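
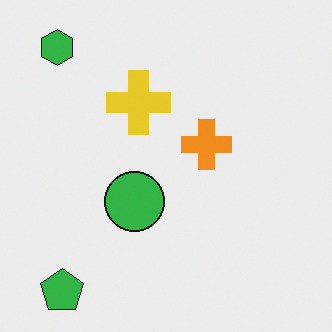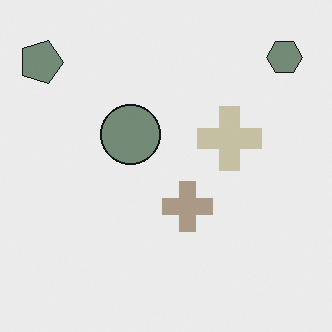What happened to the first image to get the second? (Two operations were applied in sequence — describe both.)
The transformation is: rotated 90° clockwise, then heavily desaturated.

The green pentagon sits in the bottom-left of the first image and the top-left of the second — consistent with a whole-image 90° clockwise rotation. All colors are more muted and greyish — a global saturation change.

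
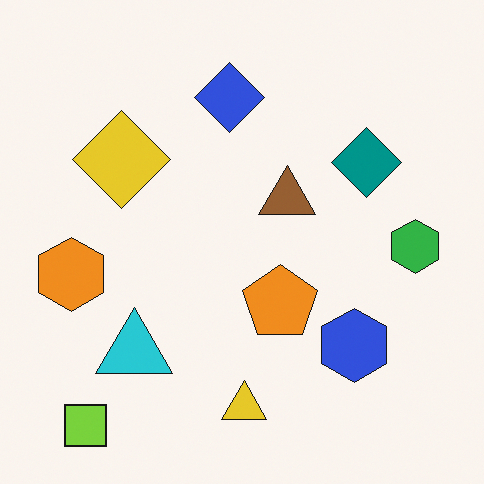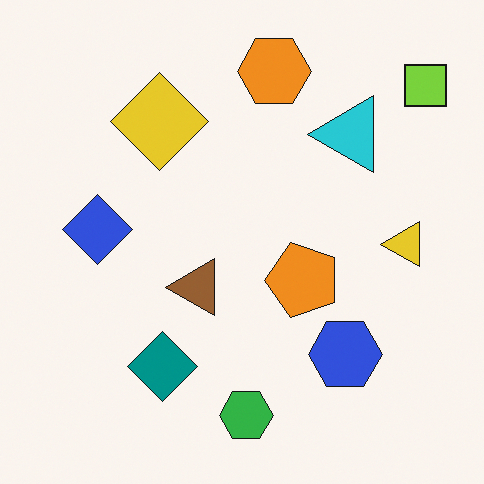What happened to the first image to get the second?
The second image is the first transposed (reflected across the top-left ↔ bottom-right diagonal).

Shapes have swapped their row and column positions — what was in the top-right is now in the bottom-left — a diagonal reflection.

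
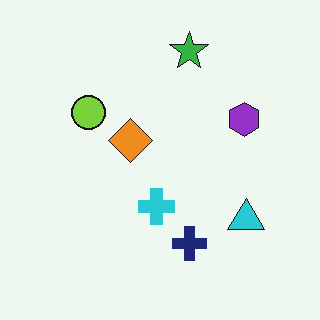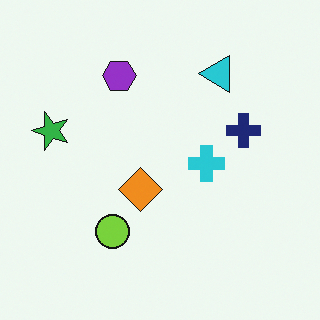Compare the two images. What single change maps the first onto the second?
It was rotated 90° counter-clockwise.

The green star sits in the top of the first image and the left of the second — consistent with a whole-image 90° counter-clockwise rotation.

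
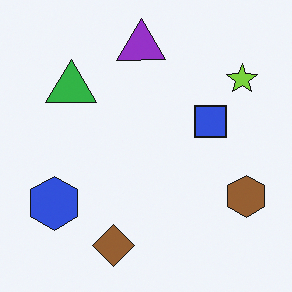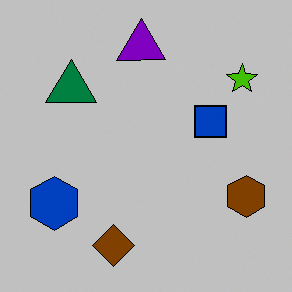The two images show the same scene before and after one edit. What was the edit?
The transformation is: aggressively posterized.

Each flat color has snapped to a coarser quantized level — most visibly, the near-white background has dropped to a flat grey.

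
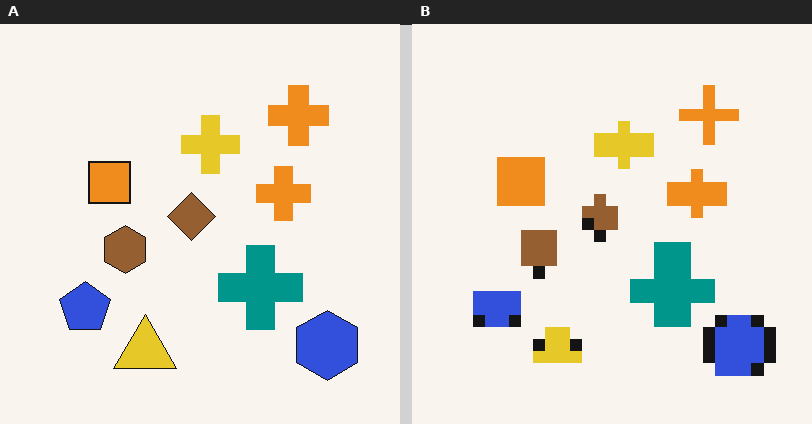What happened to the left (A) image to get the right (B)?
The right (B) image is the left (A) heavily pixelated into large blocks.

Shapes are reduced to large square blocks; fine edges and outlines are lost — a downscale-then-upscale (mosaic) effect.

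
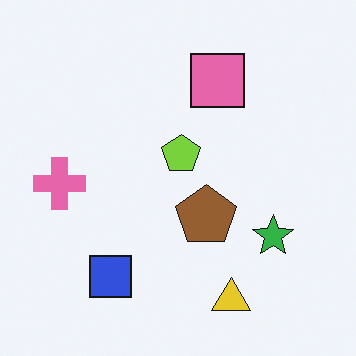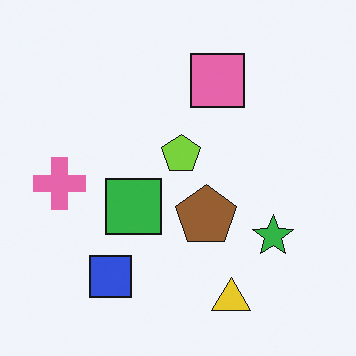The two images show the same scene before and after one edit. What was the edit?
The second image is the first overlaid with an additional green square.

A green square appears in the second image that is absent from the first.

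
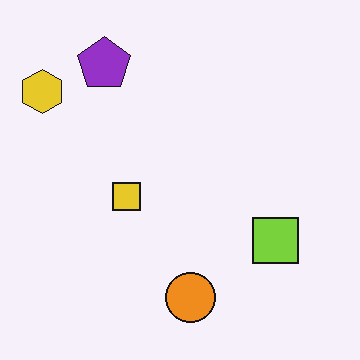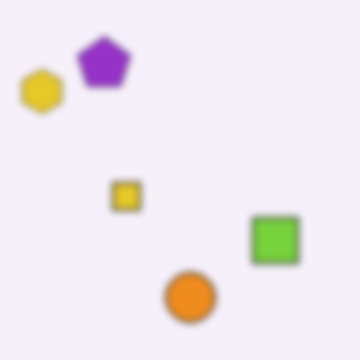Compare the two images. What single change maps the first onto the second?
The second image is the first moderately blurred.

Shape edges and outlines are uniformly softened across the whole image.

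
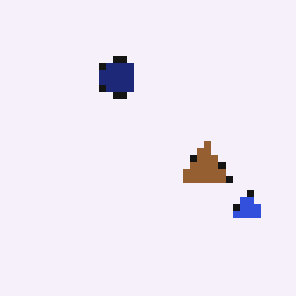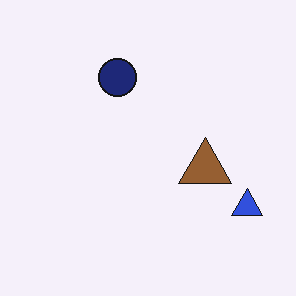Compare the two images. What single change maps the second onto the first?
The transformation is: moderately pixelated.

Shapes are reduced to large square blocks; fine edges and outlines are lost — a downscale-then-upscale (mosaic) effect.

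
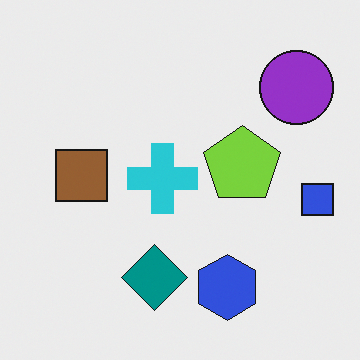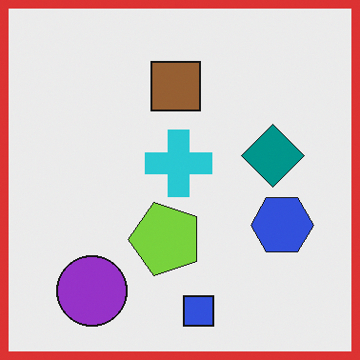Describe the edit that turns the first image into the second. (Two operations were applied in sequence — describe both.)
It was transposed (reflected across the top-left ↔ bottom-right diagonal), then framed with a red border.

Shapes have swapped their row and column positions — what was in the top-right is now in the bottom-left — a diagonal reflection. A solid red frame runs around the edge of the second image, with the content slightly shrunk inside it.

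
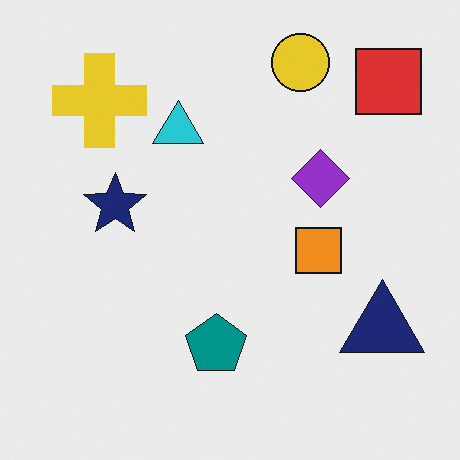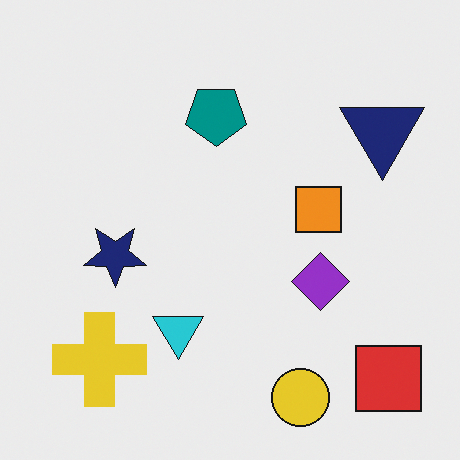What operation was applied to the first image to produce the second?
This is the original image flipped vertically (top ↔ bottom).

The yellow circle is in the top of the first image and the bottom of the second — shapes on opposite sides of the horizontal midline have swapped in a mirror flip.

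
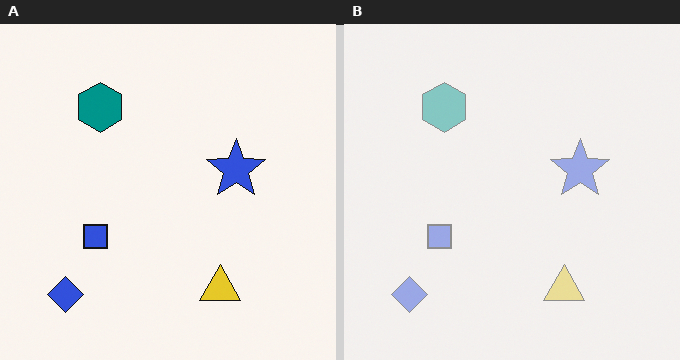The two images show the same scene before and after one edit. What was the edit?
It was given much lower contrast.

Tones are pushed toward mid-grey across the whole image — a global contrast change.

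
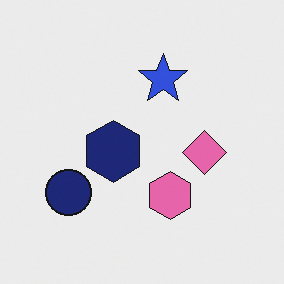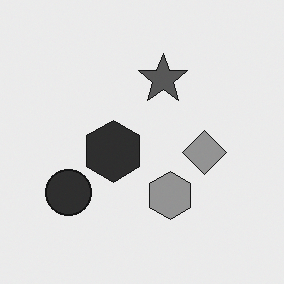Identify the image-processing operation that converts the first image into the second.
The second image is the first converted to grayscale.

All color is removed — every shape is now a shade of grey.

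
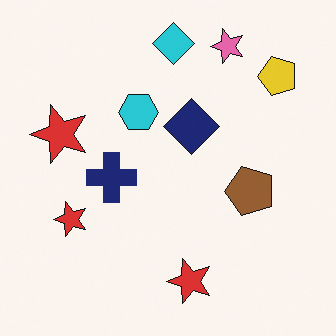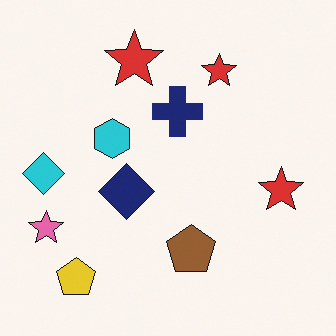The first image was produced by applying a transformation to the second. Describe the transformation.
The transformation is: transposed (reflected across the top-left ↔ bottom-right diagonal).

Shapes have swapped their row and column positions — what was in the top-right is now in the bottom-left — a diagonal reflection.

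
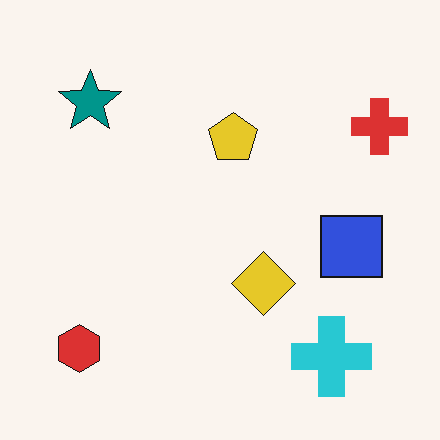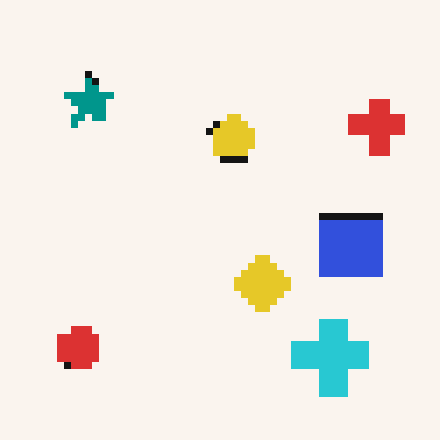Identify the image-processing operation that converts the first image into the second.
It was pixelated into visible square blocks.

Shapes are reduced to large square blocks; fine edges and outlines are lost — a downscale-then-upscale (mosaic) effect.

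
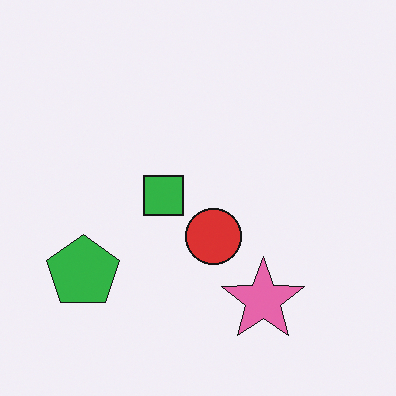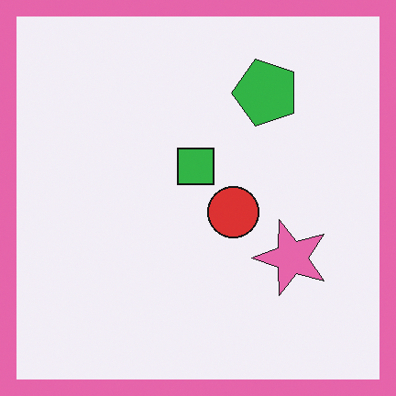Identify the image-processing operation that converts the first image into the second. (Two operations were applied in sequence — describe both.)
It was transposed (reflected across the top-left ↔ bottom-right diagonal), then framed with a pink border.

Shapes have swapped their row and column positions — what was in the top-right is now in the bottom-left — a diagonal reflection. A solid pink frame runs around the edge of the second image, with the content slightly shrunk inside it.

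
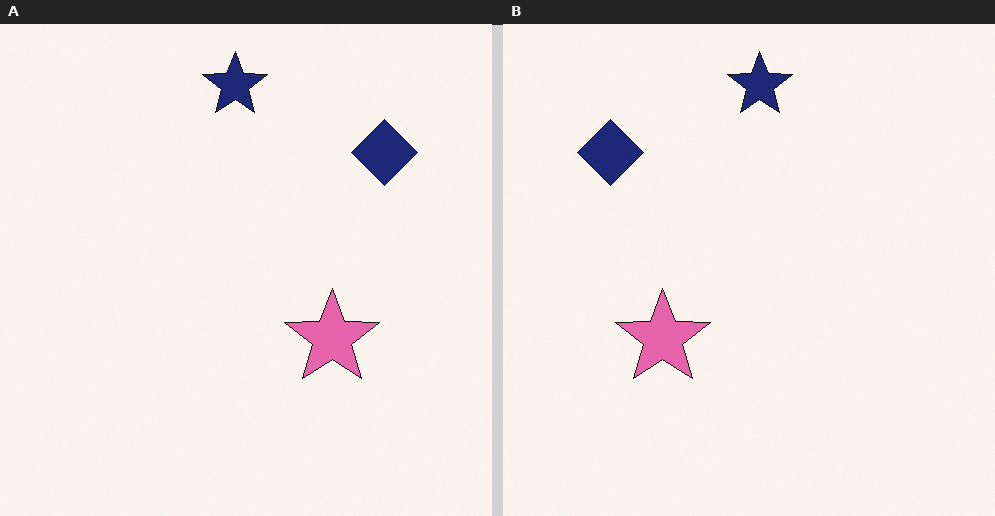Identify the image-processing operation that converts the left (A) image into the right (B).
The transformation is: flipped horizontally (left ↔ right).

The navy diamond is in the top-right of the left (A) image and the top-left of the right (B) — shapes on opposite sides of the vertical midline have swapped in a mirror flip.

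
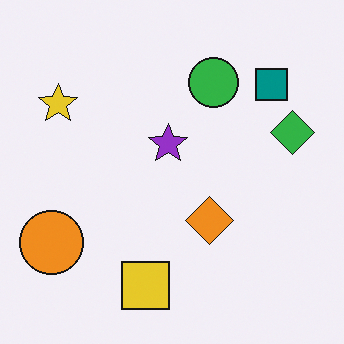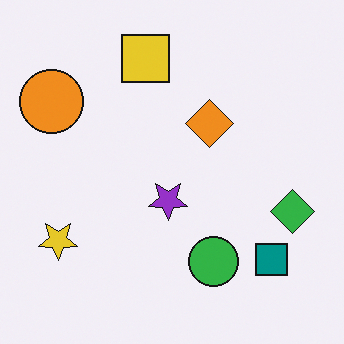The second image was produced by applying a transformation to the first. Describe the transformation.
The transformation is: flipped vertically (top ↔ bottom).

The yellow square is in the bottom of the first image and the top of the second — shapes on opposite sides of the horizontal midline have swapped in a mirror flip.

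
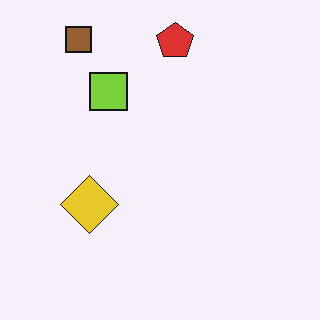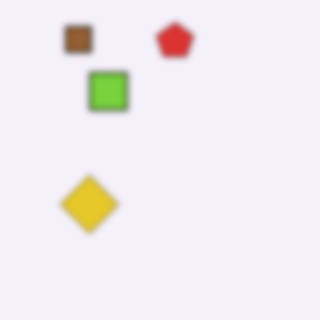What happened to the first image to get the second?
It was noticeably gaussian-blurred.

Shape edges and outlines are uniformly softened across the whole image.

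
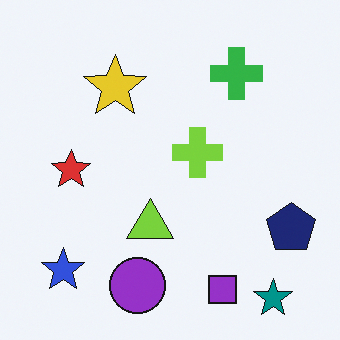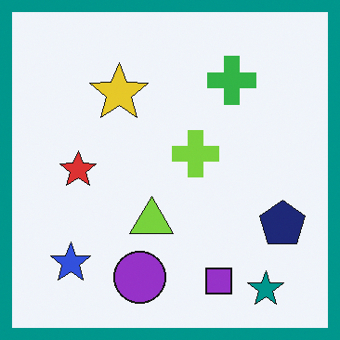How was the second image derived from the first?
This is the original image framed with a teal border.

A solid teal frame runs around the edge of the second image, with the content slightly shrunk inside it.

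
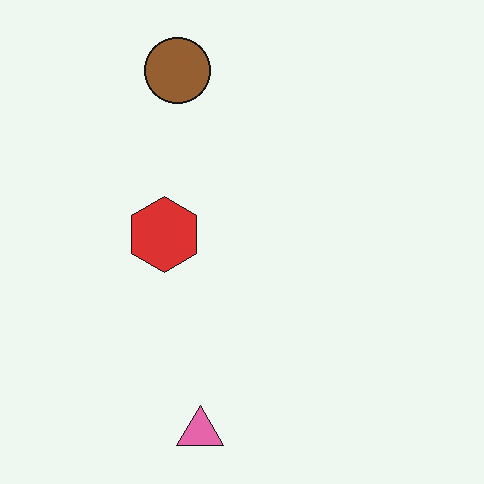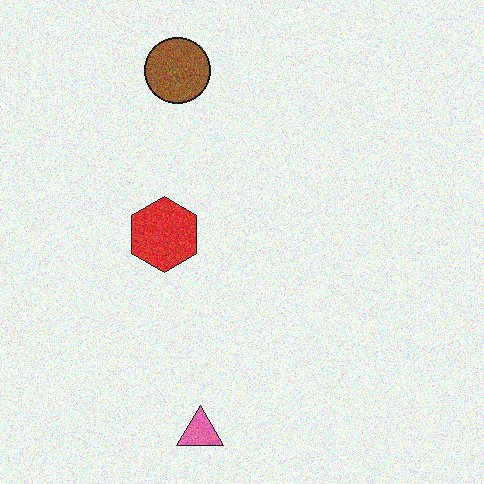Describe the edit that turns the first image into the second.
The transformation is: degraded with visible gaussian noise.

Random speckle covers the whole image, including the flat background.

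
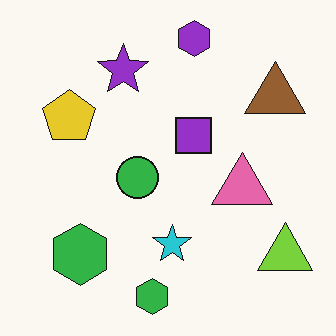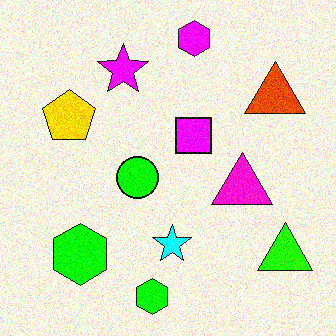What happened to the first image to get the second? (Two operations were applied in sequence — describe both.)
Heavily oversaturated, then degraded with visible gaussian noise.

All colors are more vivid — a global saturation change. Random speckle covers the whole image, including the flat background.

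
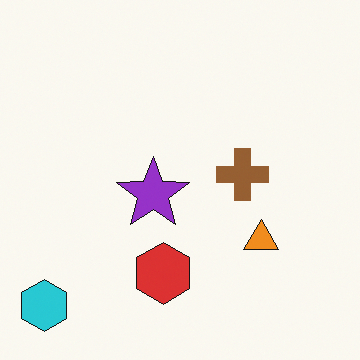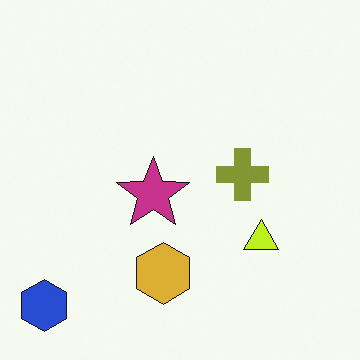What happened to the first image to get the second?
The second image is the first hue-shifted slightly.

Every shape's color has rotated by the same amount around the hue wheel — a uniform hue shift.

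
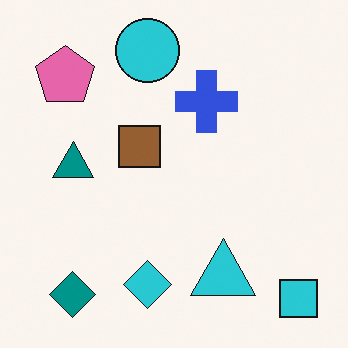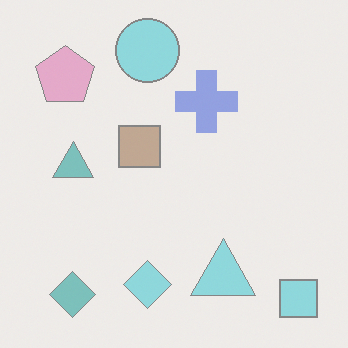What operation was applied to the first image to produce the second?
The second image is the first washed out (contrast reduced).

Tones are pushed toward mid-grey across the whole image — a global contrast change.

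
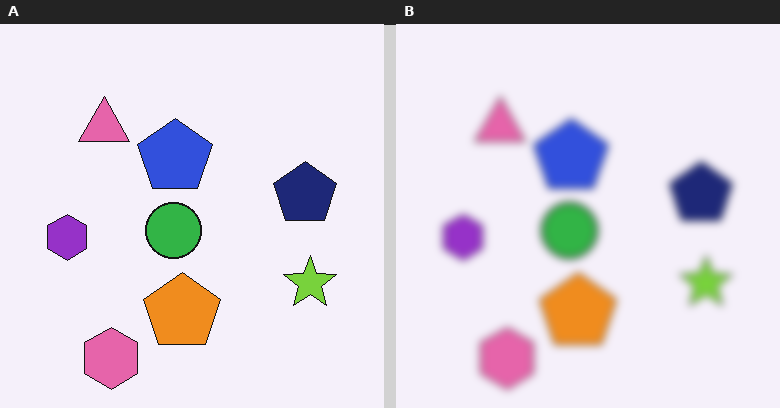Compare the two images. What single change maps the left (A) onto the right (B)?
Noticeably gaussian-blurred.

Shape edges and outlines are uniformly softened across the whole image.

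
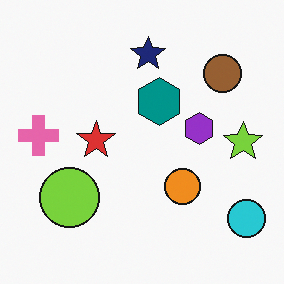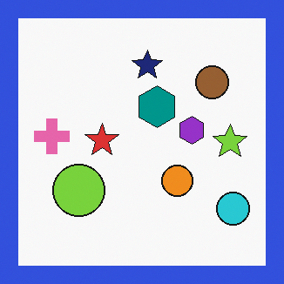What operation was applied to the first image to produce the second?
The transformation is: framed with a blue border.

A solid blue frame runs around the edge of the second image, with the content slightly shrunk inside it.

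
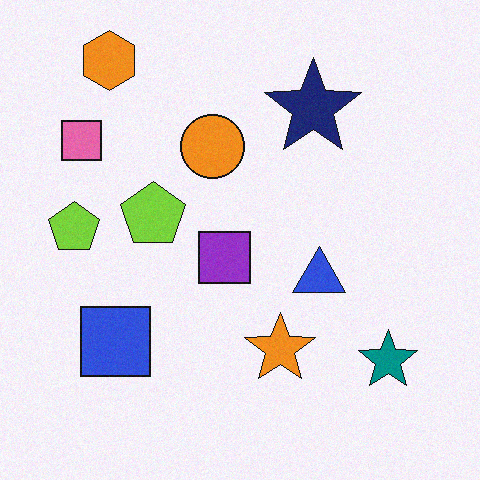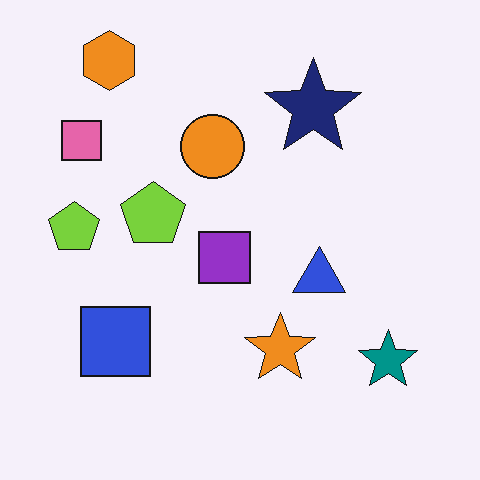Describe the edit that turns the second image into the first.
The transformation is: degraded with light additive noise.

Random speckle covers the whole image, including the flat background.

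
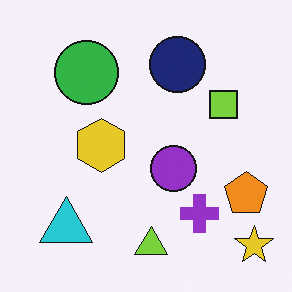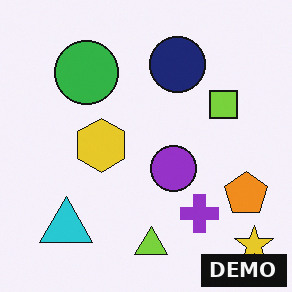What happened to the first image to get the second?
The second image is the first watermarked with the text "DEMO" in the lower-right corner.

A dark label reading "DEMO" appears in the lower-right corner.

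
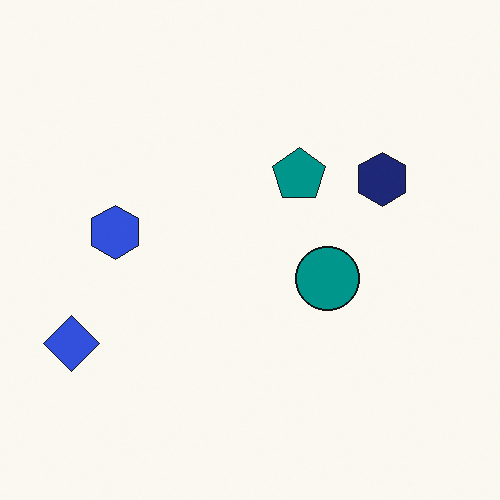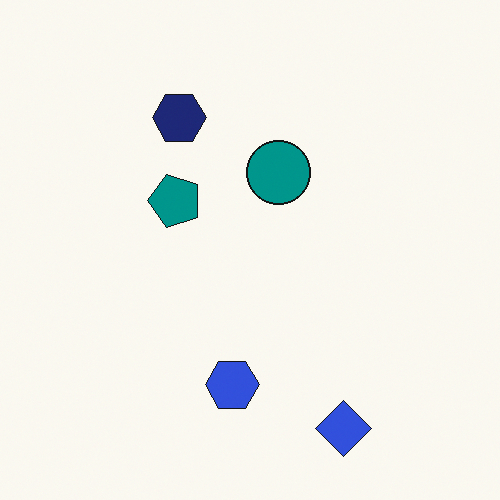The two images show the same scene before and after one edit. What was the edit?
It was rotated 90° counter-clockwise.

The blue diamond sits in the bottom-left of the first image and the bottom-right of the second — consistent with a whole-image 90° counter-clockwise rotation.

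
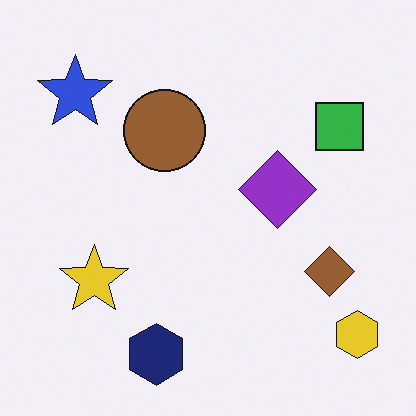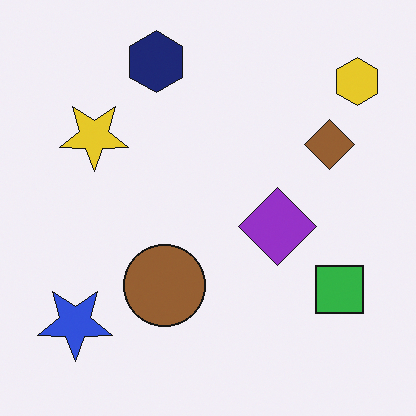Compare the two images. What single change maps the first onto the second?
This is the original image flipped vertically (top ↔ bottom).

The navy hexagon is in the bottom of the first image and the top of the second — shapes on opposite sides of the horizontal midline have swapped in a mirror flip.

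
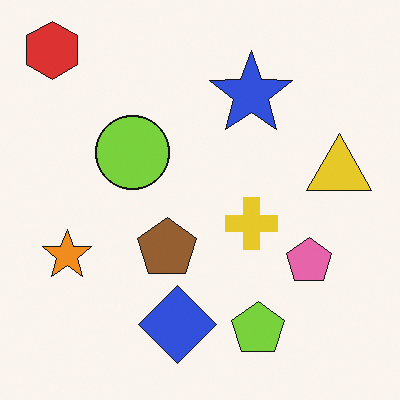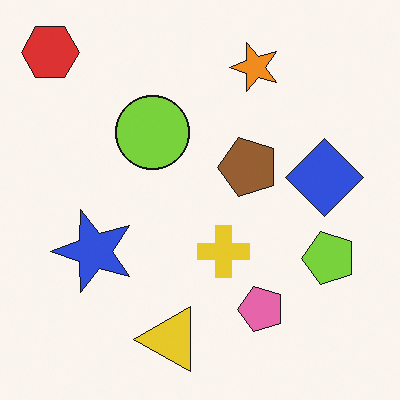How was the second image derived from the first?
The transformation is: transposed (reflected across the top-left ↔ bottom-right diagonal).

Shapes have swapped their row and column positions — what was in the top-right is now in the bottom-left — a diagonal reflection.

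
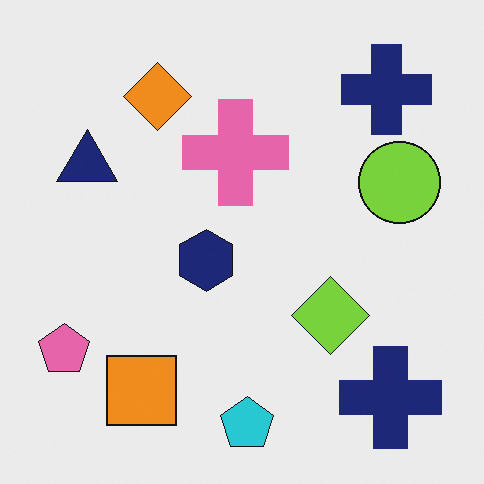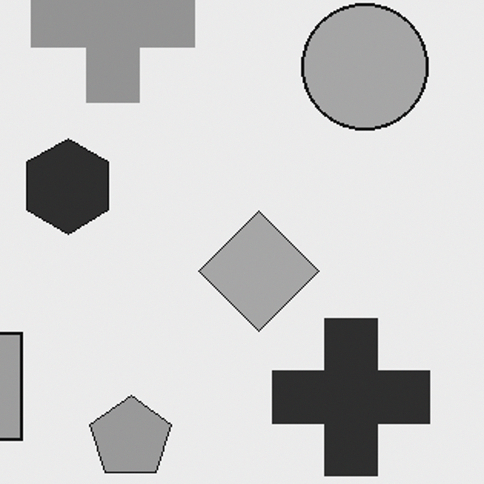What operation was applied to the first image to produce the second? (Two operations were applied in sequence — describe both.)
This is the original image converted to grayscale, then cropped slightly and scaled back up.

All color is removed — every shape is now a shade of grey. The visible shapes are larger and the field of view is narrower; shapes near the original edges may be partly or wholly outside the frame — a crop-and-rescale.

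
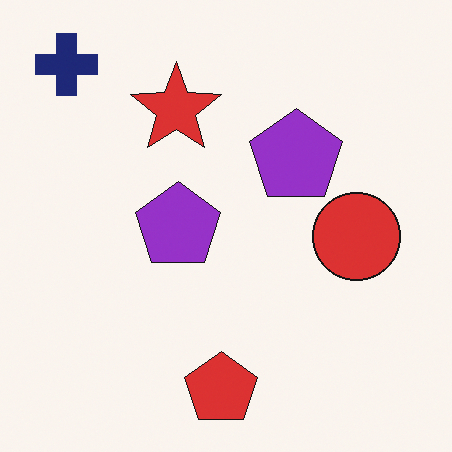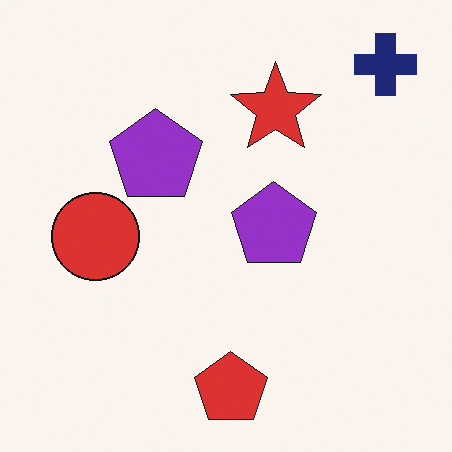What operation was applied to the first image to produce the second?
The transformation is: flipped horizontally (left ↔ right).

The navy cross is in the top-left of the first image and the top-right of the second — shapes on opposite sides of the vertical midline have swapped in a mirror flip.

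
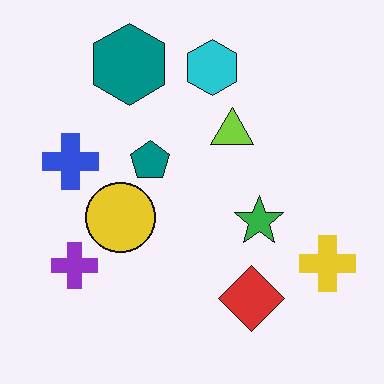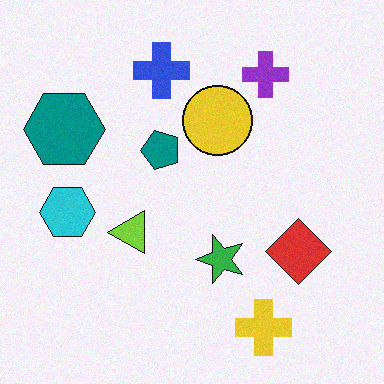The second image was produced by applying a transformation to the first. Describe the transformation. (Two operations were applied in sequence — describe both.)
It was transposed (reflected across the top-left ↔ bottom-right diagonal), then degraded with a light layer of grain.

Shapes have swapped their row and column positions — what was in the top-right is now in the bottom-left — a diagonal reflection. Random speckle covers the whole image, including the flat background.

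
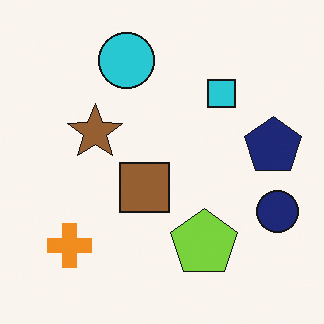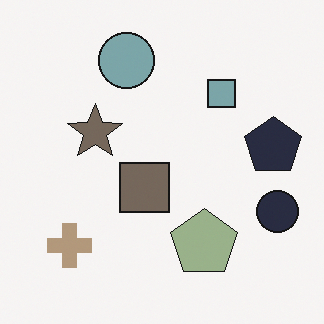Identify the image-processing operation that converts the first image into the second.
The second image is the first heavily desaturated.

All colors are more muted and greyish — a global saturation change.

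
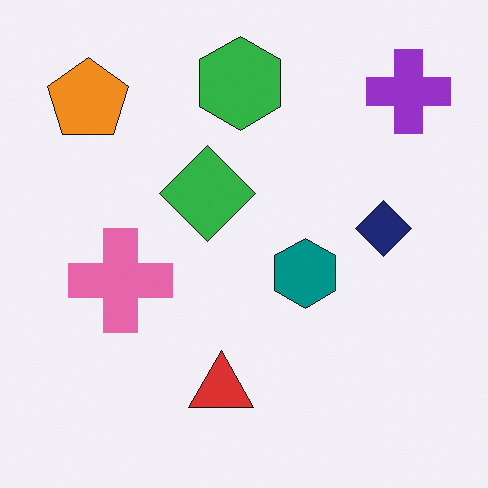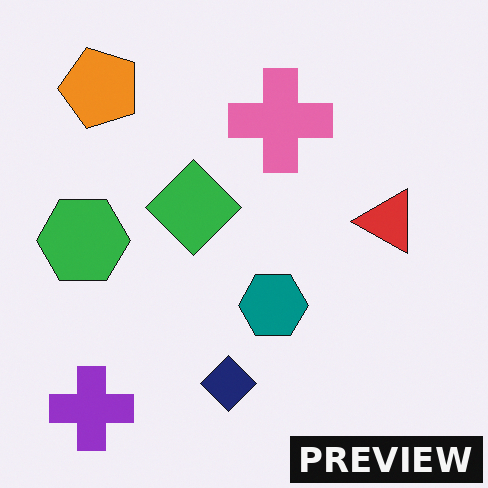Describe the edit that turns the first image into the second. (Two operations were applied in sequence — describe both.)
This is the original image transposed (reflected across the top-left ↔ bottom-right diagonal), then watermarked with the text "PREVIEW" in the lower-right corner.

Shapes have swapped their row and column positions — what was in the top-right is now in the bottom-left — a diagonal reflection. A dark label reading "PREVIEW" appears in the lower-right corner.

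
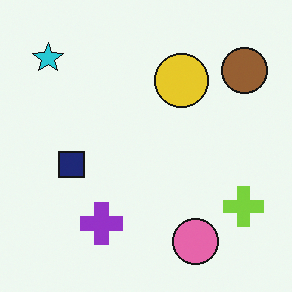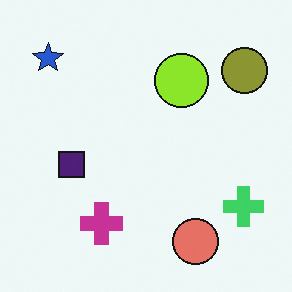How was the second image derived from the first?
The second image is the first hue-shifted by a small amount.

Every shape's color has rotated by the same amount around the hue wheel — a uniform hue shift.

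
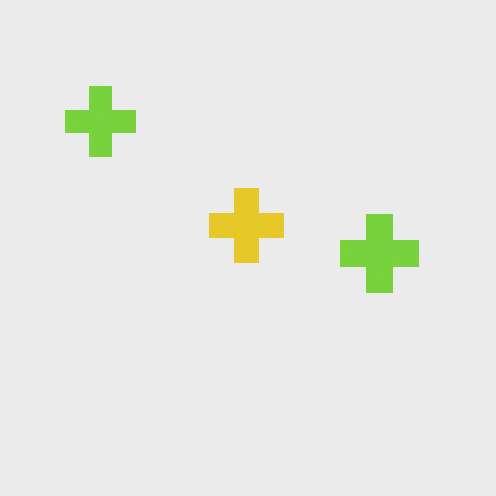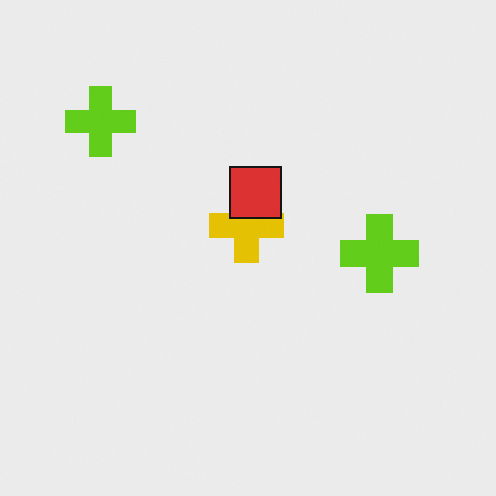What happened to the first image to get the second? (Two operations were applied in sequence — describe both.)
The image was given slightly increased contrast, then overlaid with an additional red square.

Tones are pushed away from mid-grey across the whole image — a global contrast change. A red square appears in the second image that is absent from the first.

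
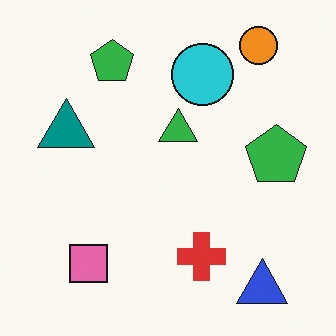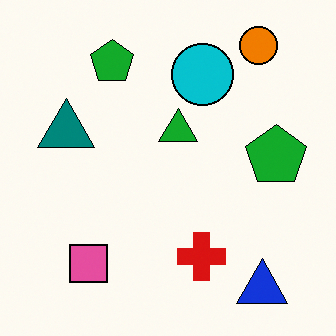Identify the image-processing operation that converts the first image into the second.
Given slightly increased contrast.

Tones are pushed away from mid-grey across the whole image — a global contrast change.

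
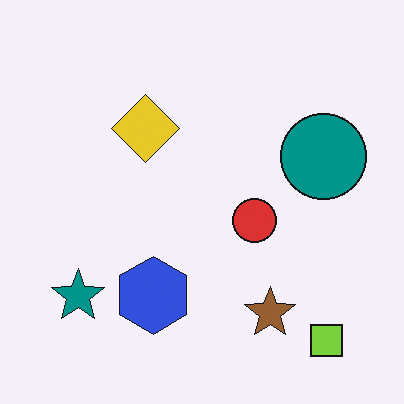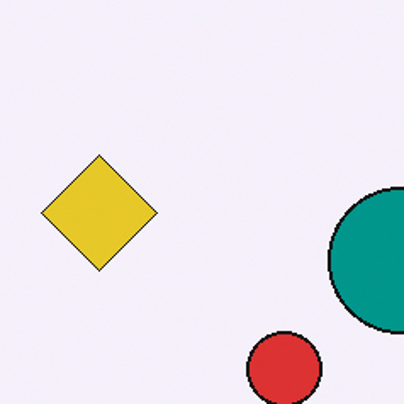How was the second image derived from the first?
It was cropped to a noticeably smaller region and rescaled.

The visible shapes are larger and the field of view is narrower; shapes near the original edges may be partly or wholly outside the frame — a crop-and-rescale.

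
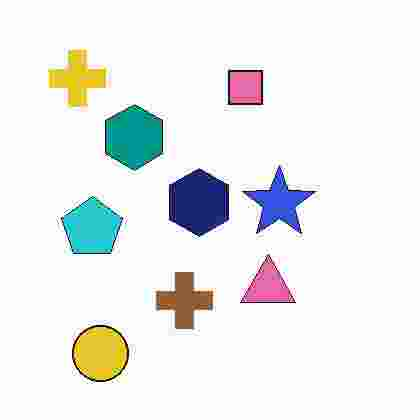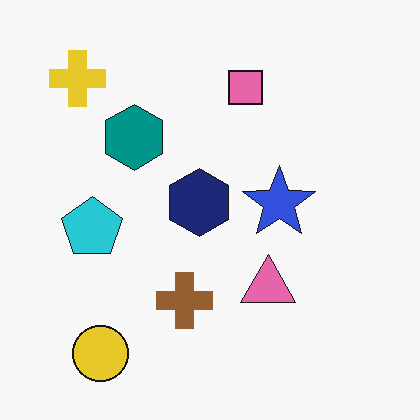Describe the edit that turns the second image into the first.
The first image is the second heavily JPEG-compressed with obvious blocking artifacts.

Blocky 8×8 compression artifacts appear around shape edges and the flat background shows ringing — characteristic JPEG degradation.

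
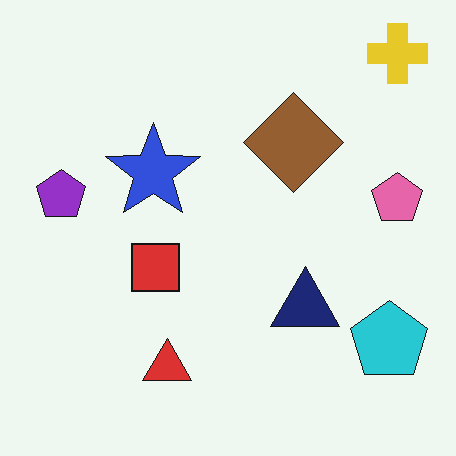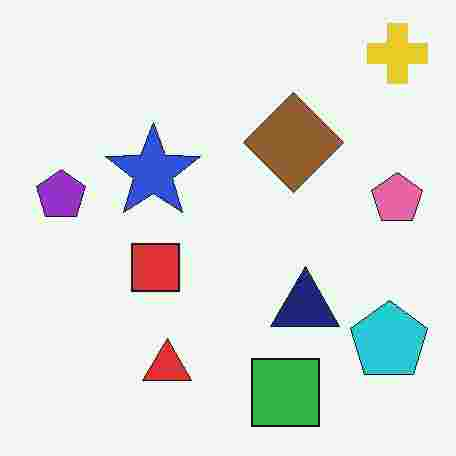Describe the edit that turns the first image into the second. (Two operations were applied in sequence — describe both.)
The image was heavily JPEG-compressed with obvious blocking artifacts, then overlaid with an additional green square.

Blocky 8×8 compression artifacts appear around shape edges and the flat background shows ringing — characteristic JPEG degradation. A green square appears in the second image that is absent from the first.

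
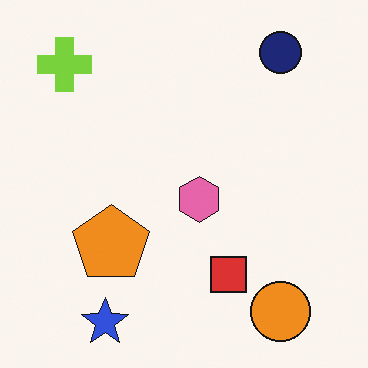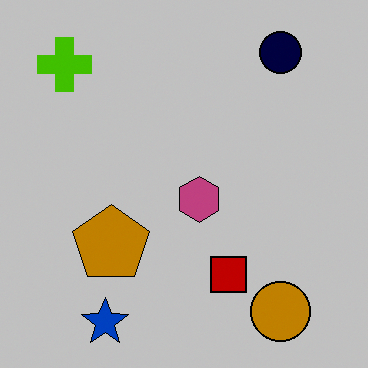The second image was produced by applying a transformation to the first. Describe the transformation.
The image was heavily posterized to just a handful of flat colors.

Each flat color has snapped to a coarser quantized level — most visibly, the near-white background has dropped to a flat grey.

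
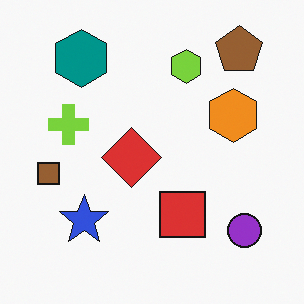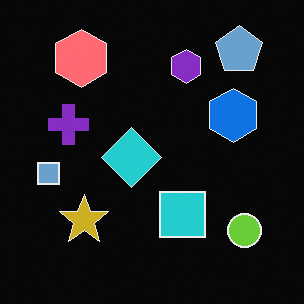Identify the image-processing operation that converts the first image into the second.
The image was color-inverted (negative).

The light background has become dark and every shape's color is its complement — a photographic negative.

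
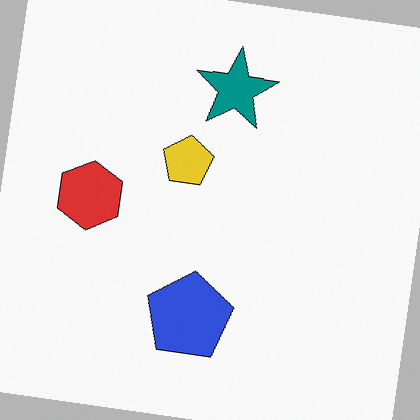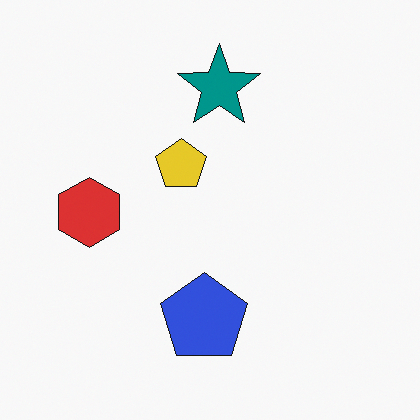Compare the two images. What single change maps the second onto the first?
This is the original image rotated clockwise by a small amount.

Every shape is tilted by the same angle and the image corners show triangular fill wedges — a whole-image rotation by a non-right angle.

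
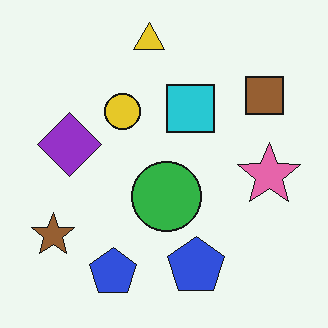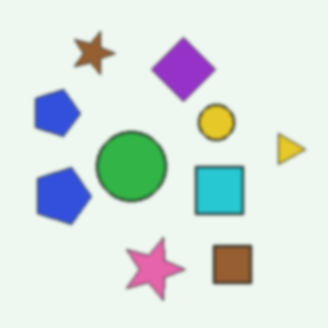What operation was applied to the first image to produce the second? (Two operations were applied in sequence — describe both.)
The transformation is: given a subtle gaussian blur, then rotated 90° clockwise.

Shape edges and outlines are uniformly softened across the whole image. The brown star sits in the bottom-left of the first image and the top-left of the second — consistent with a whole-image 90° clockwise rotation.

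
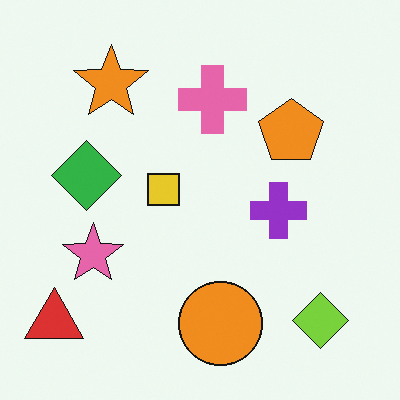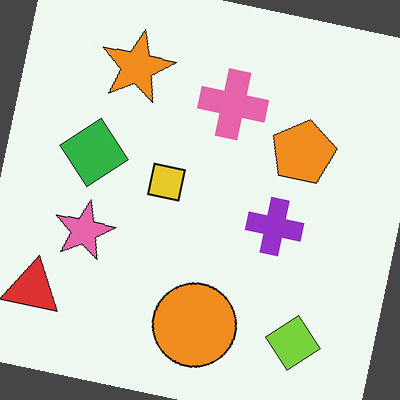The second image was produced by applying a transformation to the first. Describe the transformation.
It was rotated clockwise by a slight angle.

Every shape is tilted by the same angle and the image corners show triangular fill wedges — a whole-image rotation by a non-right angle.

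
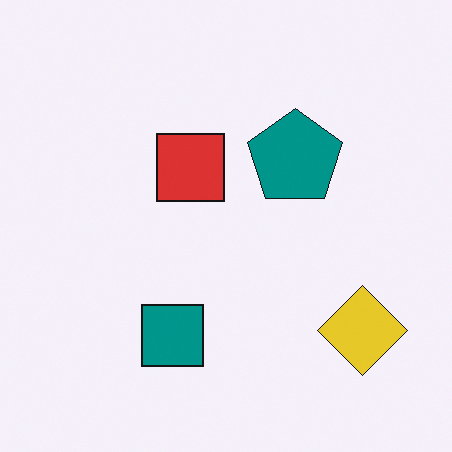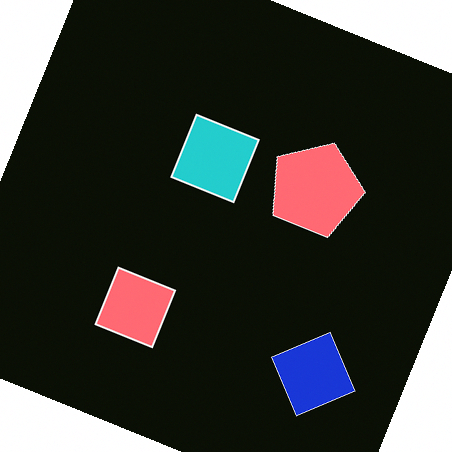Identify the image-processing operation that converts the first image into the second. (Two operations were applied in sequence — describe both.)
The image was rotated clockwise by a moderate amount, then color-inverted (negative).

Every shape is tilted by the same angle and the image corners show triangular fill wedges — a whole-image rotation by a non-right angle. The light background has become dark and every shape's color is its complement — a photographic negative.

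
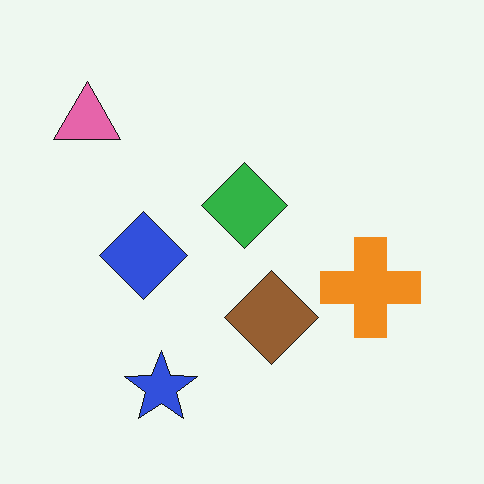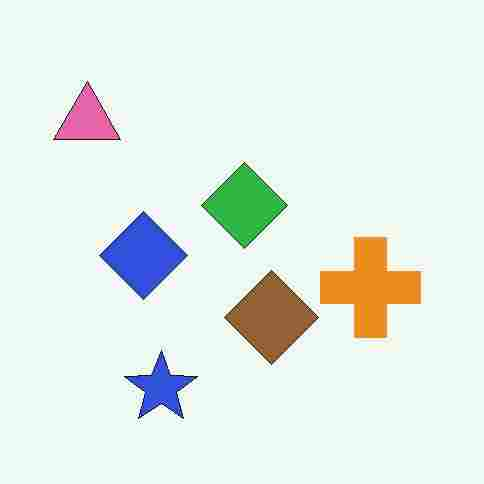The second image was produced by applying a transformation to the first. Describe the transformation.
Heavily JPEG-compressed with obvious blocking artifacts.

Blocky 8×8 compression artifacts appear around shape edges and the flat background shows ringing — characteristic JPEG degradation.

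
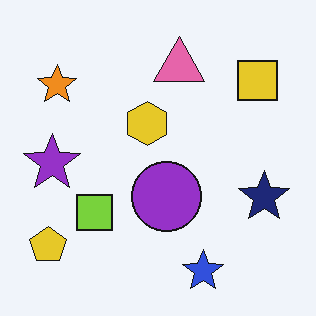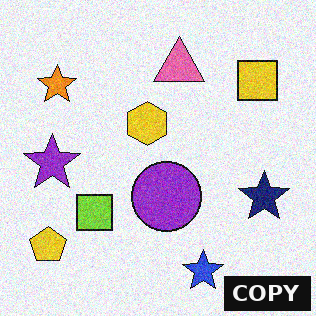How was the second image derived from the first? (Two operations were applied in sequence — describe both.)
Degraded with moderate additive noise, then watermarked with the text "COPY" in the lower-right corner.

Random speckle covers the whole image, including the flat background. A dark label reading "COPY" appears in the lower-right corner.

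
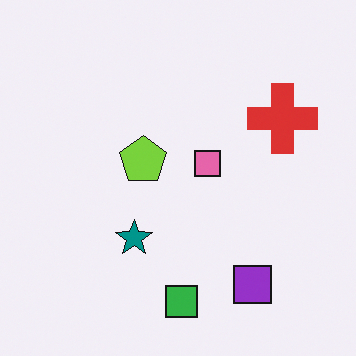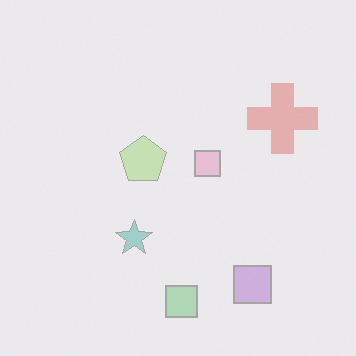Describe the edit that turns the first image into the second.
Given much lower contrast.

Tones are pushed toward mid-grey across the whole image — a global contrast change.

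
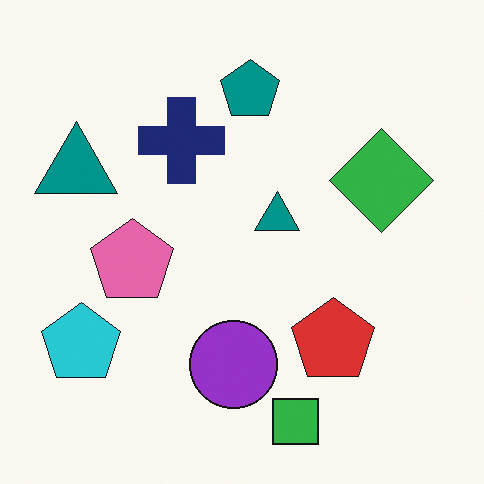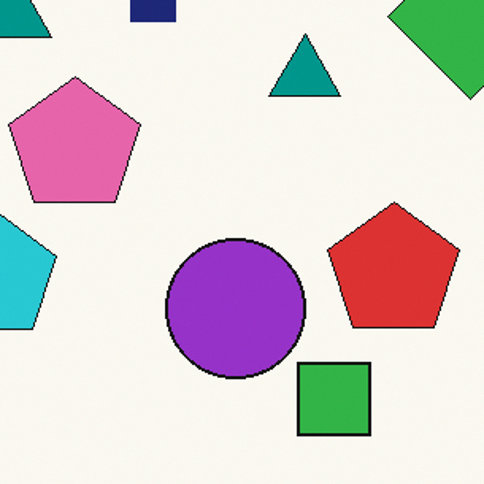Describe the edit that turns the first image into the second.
It was cropped to a modestly smaller region and rescaled.

The visible shapes are larger and the field of view is narrower; shapes near the original edges may be partly or wholly outside the frame — a crop-and-rescale.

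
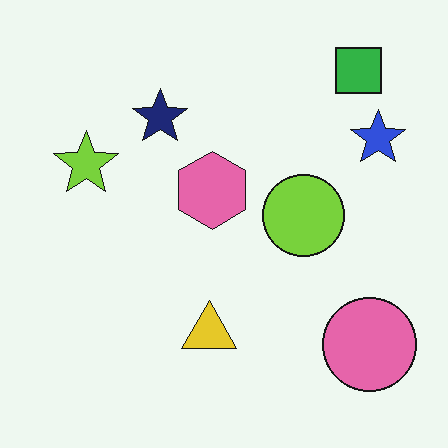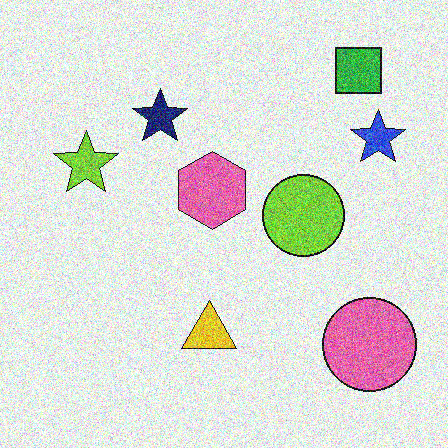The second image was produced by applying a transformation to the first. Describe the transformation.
The image was degraded with a thick layer of grain.

Random speckle covers the whole image, including the flat background.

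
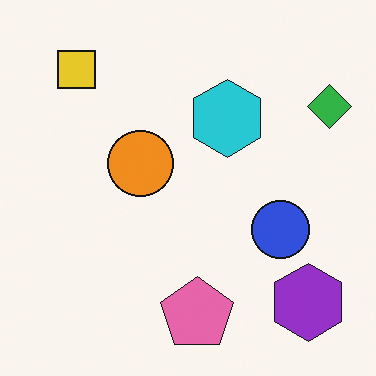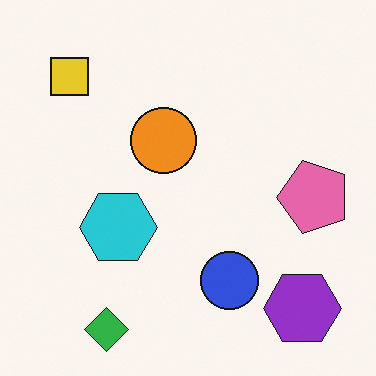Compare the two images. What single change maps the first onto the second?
This is the original image transposed (reflected across the top-left ↔ bottom-right diagonal).

Shapes have swapped their row and column positions — what was in the top-right is now in the bottom-left — a diagonal reflection.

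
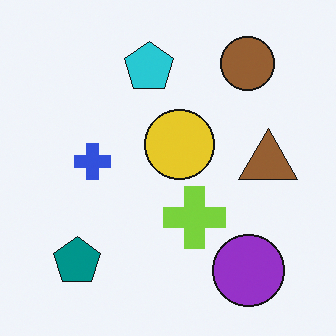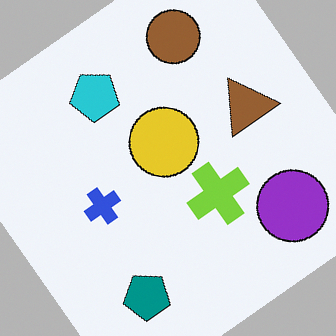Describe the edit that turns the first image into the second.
The transformation is: rotated counter-clockwise by a large amount — several tens of degrees.

Every shape is tilted by the same angle and the image corners show triangular fill wedges — a whole-image rotation by a non-right angle.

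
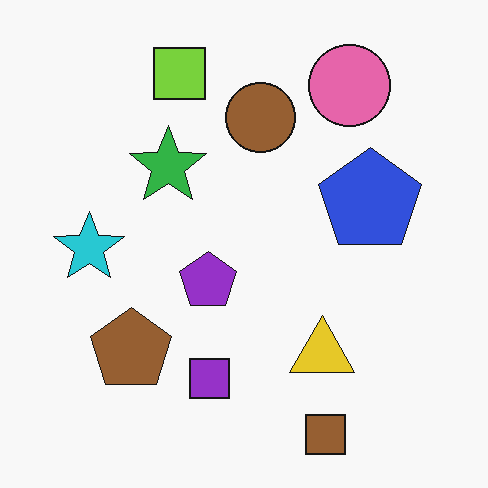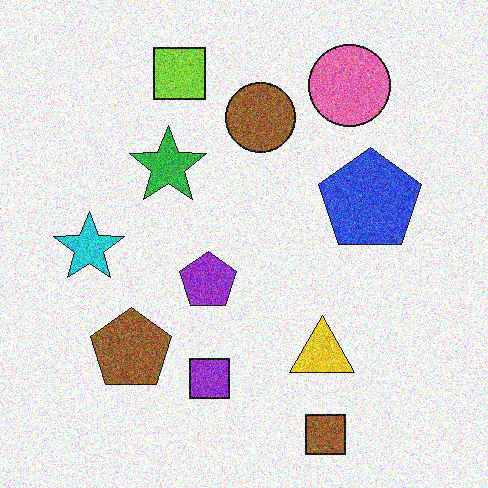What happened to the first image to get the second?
Degraded with a thick layer of grain.

Random speckle covers the whole image, including the flat background.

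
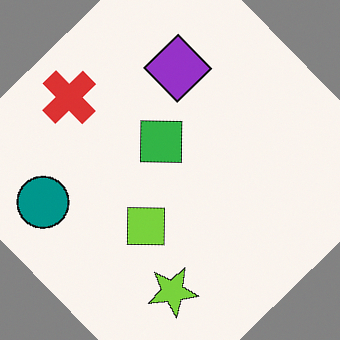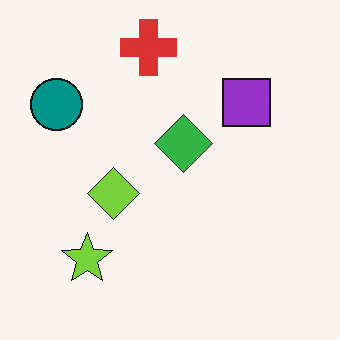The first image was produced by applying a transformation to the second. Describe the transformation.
The transformation is: rotated counter-clockwise by a large amount — several tens of degrees.

Every shape is tilted by the same angle and the image corners show triangular fill wedges — a whole-image rotation by a non-right angle.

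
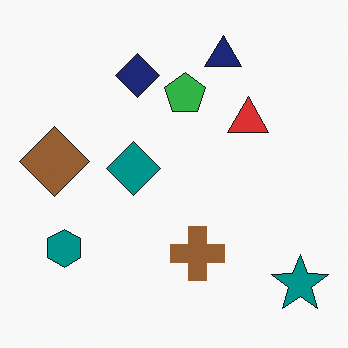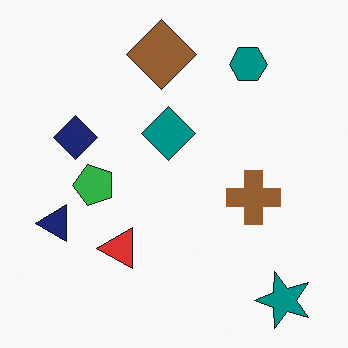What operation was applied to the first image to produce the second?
The transformation is: transposed (reflected across the top-left ↔ bottom-right diagonal).

Shapes have swapped their row and column positions — what was in the top-right is now in the bottom-left — a diagonal reflection.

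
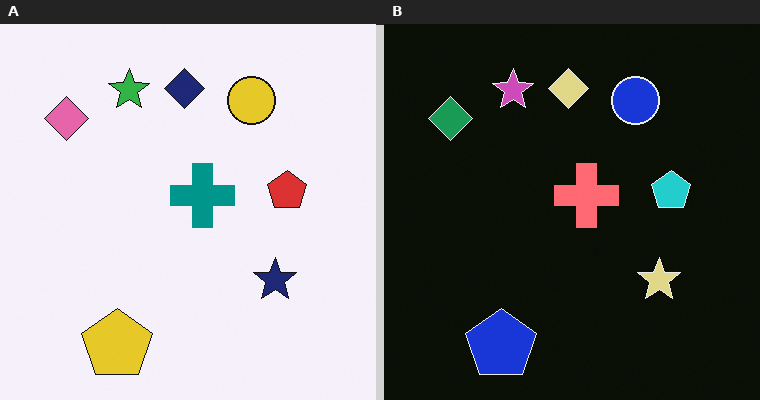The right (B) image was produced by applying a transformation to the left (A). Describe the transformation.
It was color-inverted (negative).

The light background has become dark and every shape's color is its complement — a photographic negative.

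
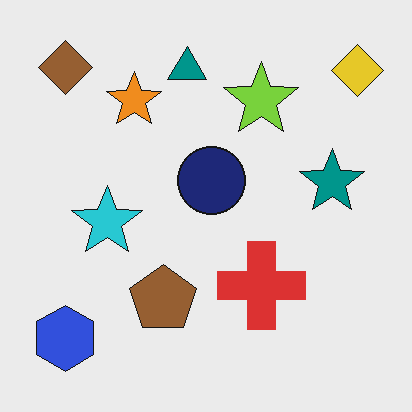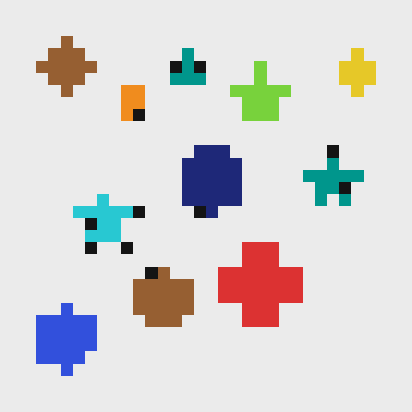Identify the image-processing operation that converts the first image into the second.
It was heavily pixelated into large blocks.

Shapes are reduced to large square blocks; fine edges and outlines are lost — a downscale-then-upscale (mosaic) effect.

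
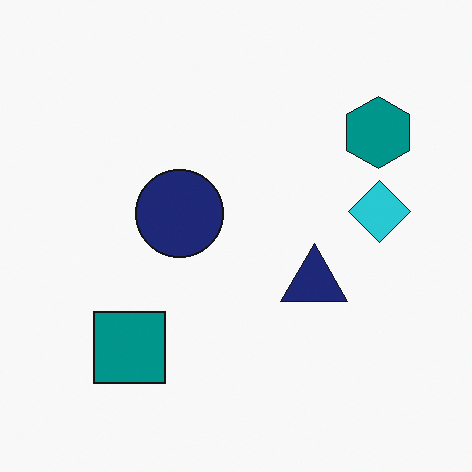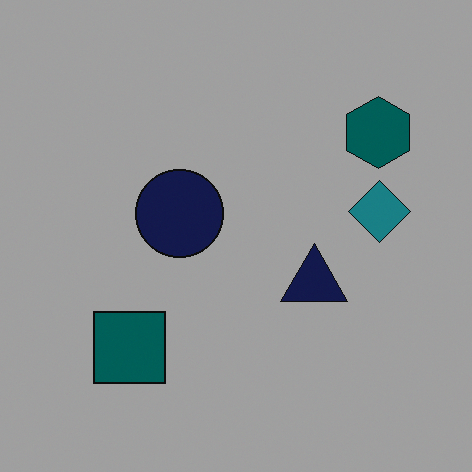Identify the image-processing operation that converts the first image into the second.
The transformation is: noticeably darkened.

Every pixel — background and shapes alike — is uniformly darkened.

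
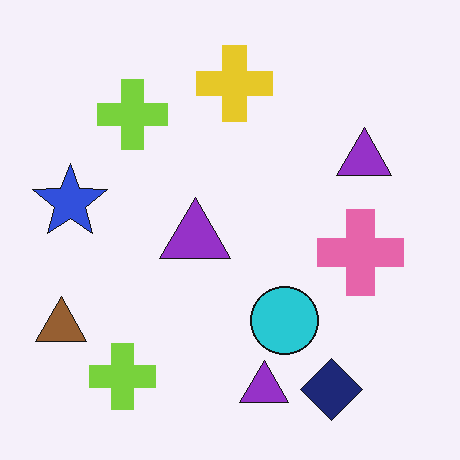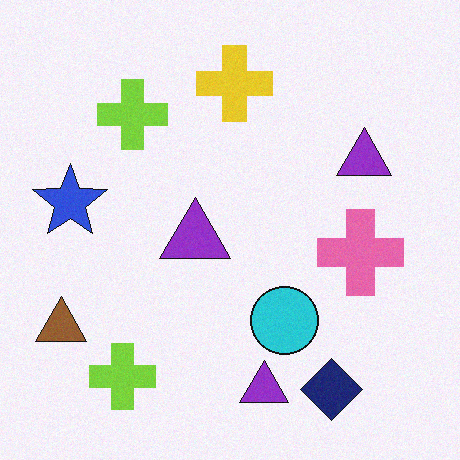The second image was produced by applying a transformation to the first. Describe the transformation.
Degraded with subtle gaussian noise.

Random speckle covers the whole image, including the flat background.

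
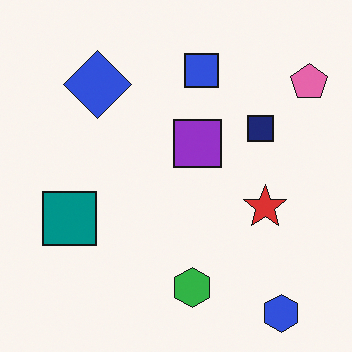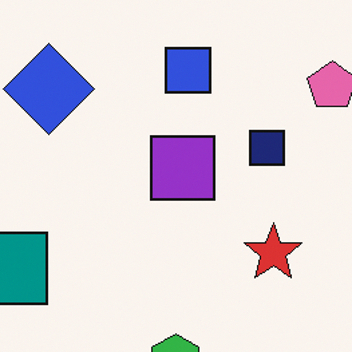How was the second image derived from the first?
The second image is the first cropped to a modestly smaller region and rescaled.

The visible shapes are larger and the field of view is narrower; shapes near the original edges may be partly or wholly outside the frame — a crop-and-rescale.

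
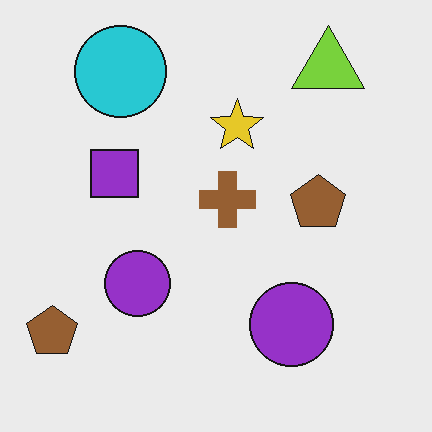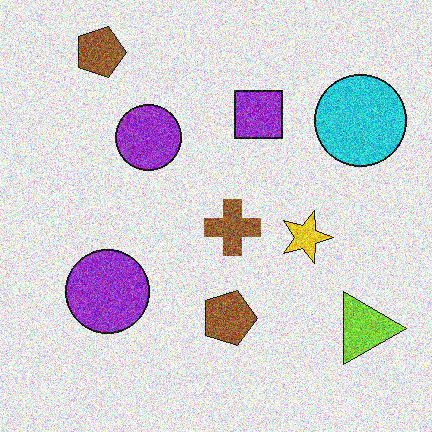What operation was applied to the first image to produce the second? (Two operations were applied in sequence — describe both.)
Rotated 90° clockwise, then degraded with heavy additive noise.

The lime triangle sits in the top-right of the first image and the bottom-right of the second — consistent with a whole-image 90° clockwise rotation. Random speckle covers the whole image, including the flat background.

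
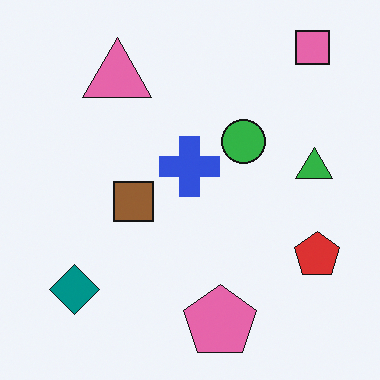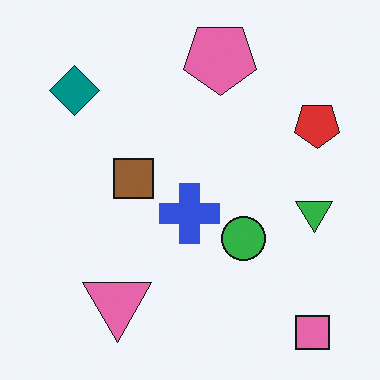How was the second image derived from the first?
The image was flipped vertically (top ↔ bottom).

The pink square is in the top-right of the first image and the bottom-right of the second — shapes on opposite sides of the horizontal midline have swapped in a mirror flip.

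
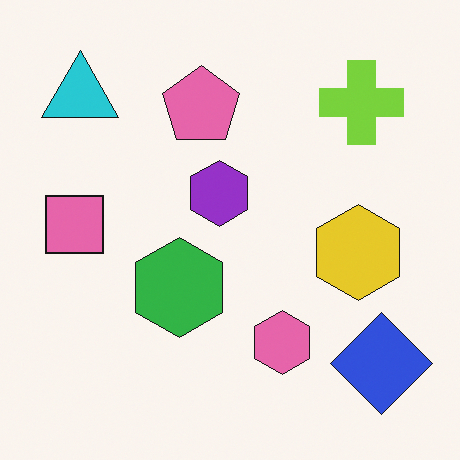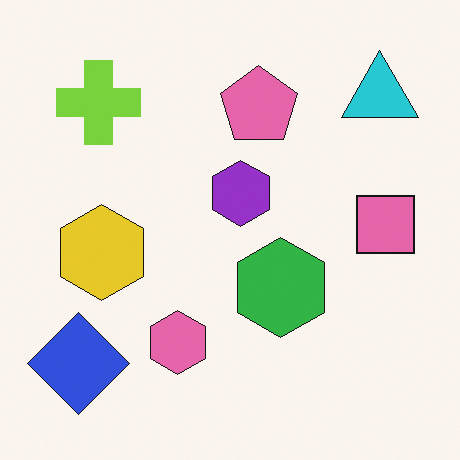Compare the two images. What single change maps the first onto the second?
It was flipped horizontally (left ↔ right).

The pink square is in the left of the first image and the right of the second — shapes on opposite sides of the vertical midline have swapped in a mirror flip.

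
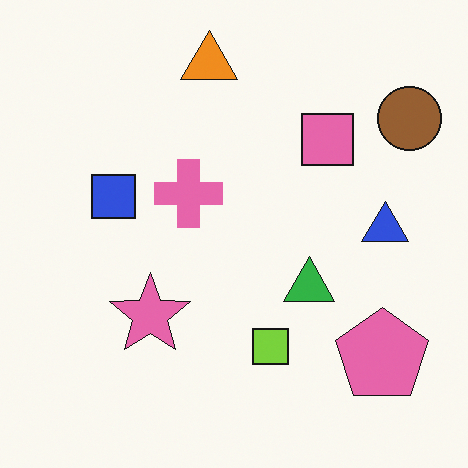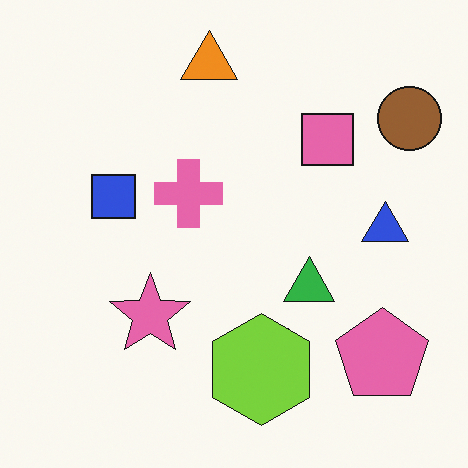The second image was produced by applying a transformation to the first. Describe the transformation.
The image was overlaid with an additional lime hexagon.

A lime hexagon appears in the second image that is absent from the first.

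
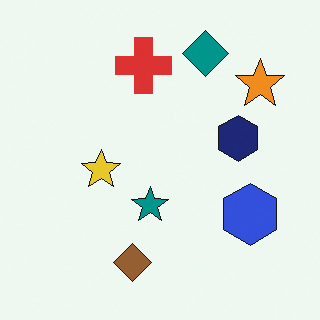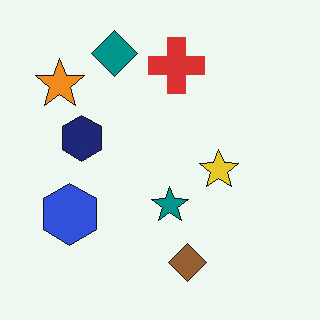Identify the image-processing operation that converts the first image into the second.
The second image is the first flipped horizontally (left ↔ right).

The orange star is in the top-right of the first image and the top-left of the second — shapes on opposite sides of the vertical midline have swapped in a mirror flip.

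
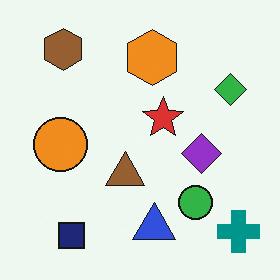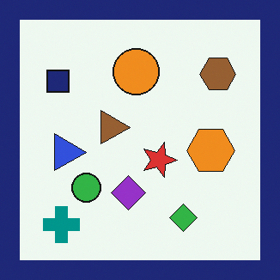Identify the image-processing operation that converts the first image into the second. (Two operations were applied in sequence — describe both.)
It was rotated 90° clockwise, then framed with a navy border.

The teal cross sits in the bottom-right of the first image and the bottom-left of the second — consistent with a whole-image 90° clockwise rotation. A solid navy frame runs around the edge of the second image, with the content slightly shrunk inside it.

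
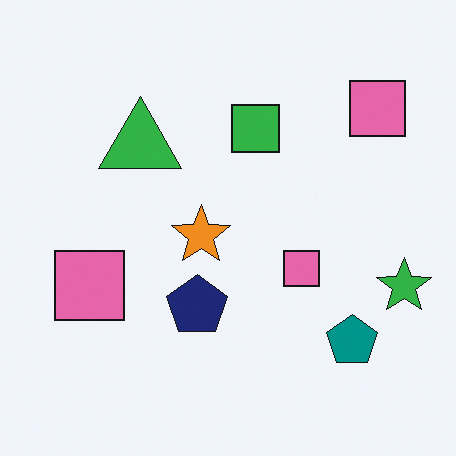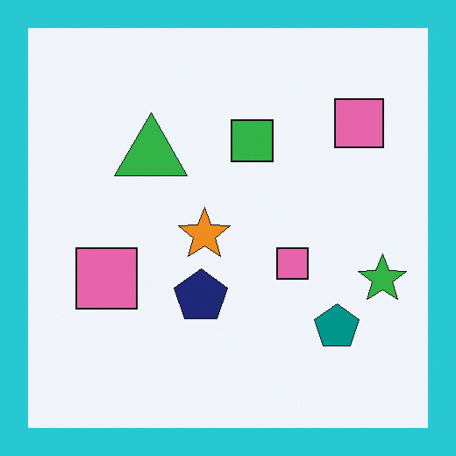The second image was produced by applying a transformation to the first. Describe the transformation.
It was framed with a cyan border.

A solid cyan frame runs around the edge of the second image, with the content slightly shrunk inside it.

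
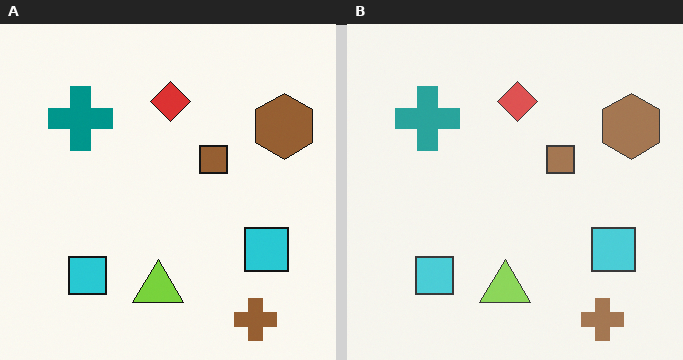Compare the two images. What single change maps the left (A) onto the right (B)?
Given slightly reduced contrast.

Tones are pushed toward mid-grey across the whole image — a global contrast change.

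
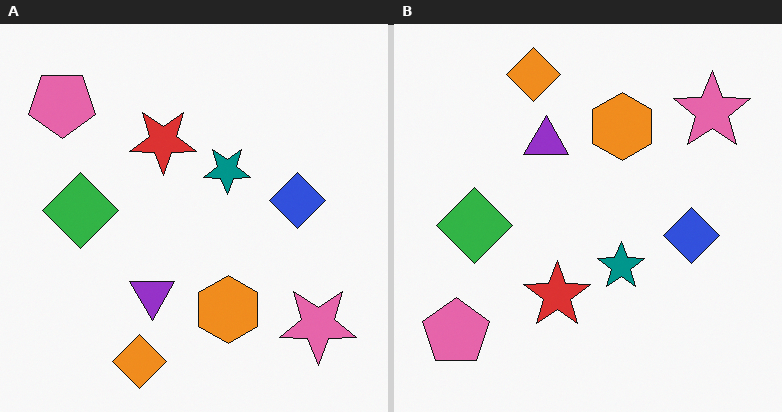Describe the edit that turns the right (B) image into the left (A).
It was flipped vertically (top ↔ bottom).

The orange diamond is in the top of the right (B) image and the bottom of the left (A) — shapes on opposite sides of the horizontal midline have swapped in a mirror flip.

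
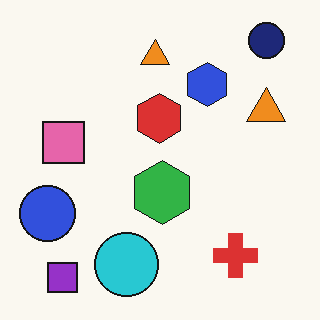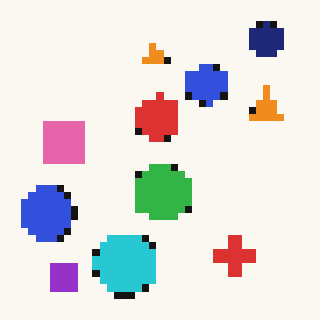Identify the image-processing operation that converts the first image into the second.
This is the original image moderately pixelated.

Shapes are reduced to large square blocks; fine edges and outlines are lost — a downscale-then-upscale (mosaic) effect.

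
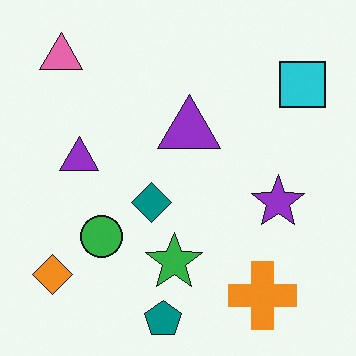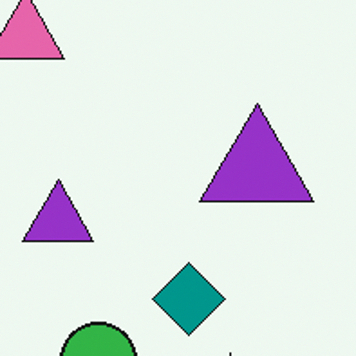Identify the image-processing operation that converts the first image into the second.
The transformation is: cropped tightly and scaled back up.

The visible shapes are larger and the field of view is narrower; shapes near the original edges may be partly or wholly outside the frame — a crop-and-rescale.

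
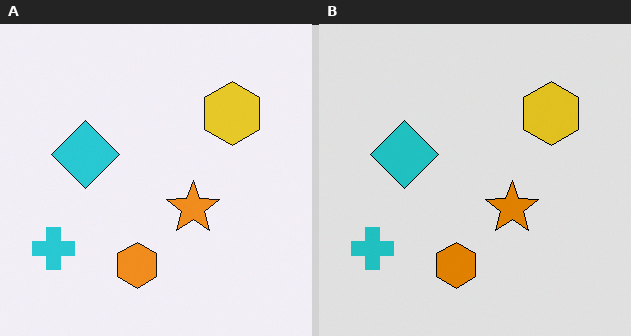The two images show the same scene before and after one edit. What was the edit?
Moderately posterized.

Each flat color has snapped to a coarser quantized level — most visibly, the near-white background has dropped to a flat grey.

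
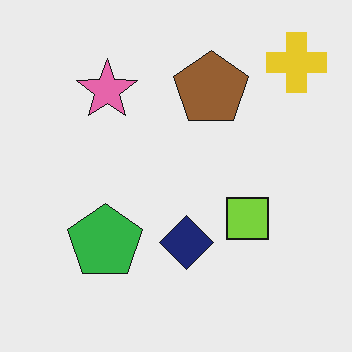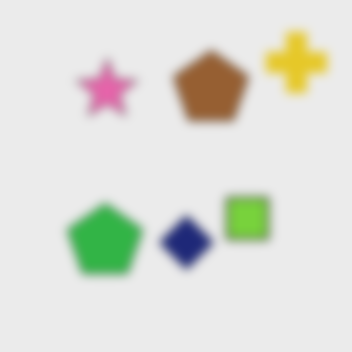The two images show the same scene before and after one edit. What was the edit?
The transformation is: heavily blurred.

Shape edges and outlines are uniformly softened across the whole image.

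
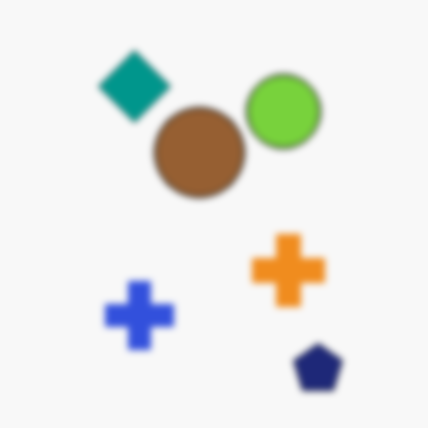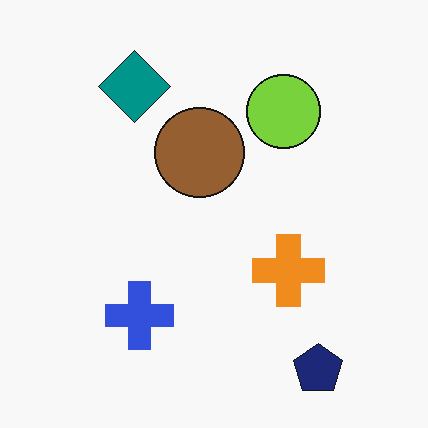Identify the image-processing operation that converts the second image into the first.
The first image is the second noticeably gaussian-blurred.

Shape edges and outlines are uniformly softened across the whole image.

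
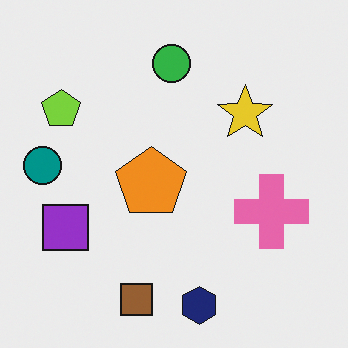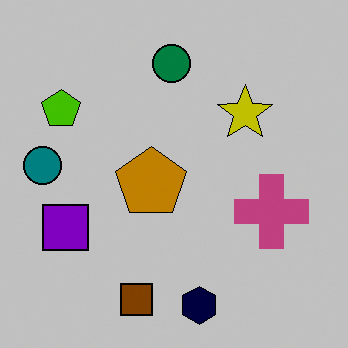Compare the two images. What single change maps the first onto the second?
The second image is the first aggressively posterized.

Each flat color has snapped to a coarser quantized level — most visibly, the near-white background has dropped to a flat grey.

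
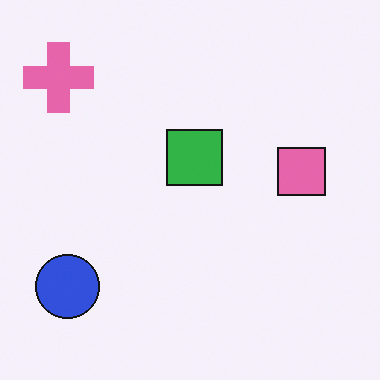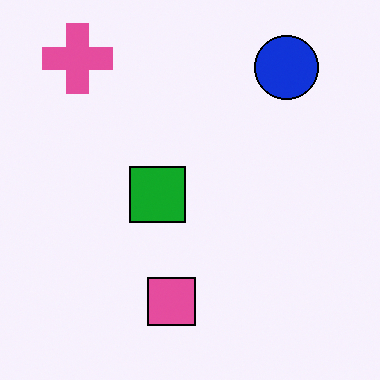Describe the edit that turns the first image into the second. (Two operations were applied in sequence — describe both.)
The second image is the first given slightly increased contrast, then transposed (reflected across the top-left ↔ bottom-right diagonal).

Tones are pushed away from mid-grey across the whole image — a global contrast change. Shapes have swapped their row and column positions — what was in the top-right is now in the bottom-left — a diagonal reflection.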